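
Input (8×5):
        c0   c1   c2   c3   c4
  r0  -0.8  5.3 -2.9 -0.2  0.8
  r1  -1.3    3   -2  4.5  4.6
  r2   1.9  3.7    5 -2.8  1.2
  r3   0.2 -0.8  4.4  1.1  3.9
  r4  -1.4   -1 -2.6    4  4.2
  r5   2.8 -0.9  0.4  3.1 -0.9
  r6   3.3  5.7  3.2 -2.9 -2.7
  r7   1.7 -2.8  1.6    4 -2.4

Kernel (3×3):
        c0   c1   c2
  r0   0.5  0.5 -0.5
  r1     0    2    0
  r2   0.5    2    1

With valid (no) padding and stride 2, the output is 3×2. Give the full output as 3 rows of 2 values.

23.05 5.15
-6.6 13.6
14.55 -2.1

Output[0,0]: The receptive field on the input at this output position is [-0.8 5.3 -2.9 / -1.3 3 -2 / 1.9 3.7 5]. Elementwise product with the kernel and sum: -0.8·0.5 + 5.3·0.5 + -2.9·-0.5 + 3·2 + 1.9·0.5 + 3.7·2 + 5·1.
Output[0,1]: The receptive field on the input at this output position is [-2.9 -0.2 0.8 / -2 4.5 4.6 / 5 -2.8 1.2]. Elementwise product with the kernel and sum: -2.9·0.5 + -0.2·0.5 + 0.8·-0.5 + 4.5·2 + 5·0.5 + -2.8·2 + 1.2·1.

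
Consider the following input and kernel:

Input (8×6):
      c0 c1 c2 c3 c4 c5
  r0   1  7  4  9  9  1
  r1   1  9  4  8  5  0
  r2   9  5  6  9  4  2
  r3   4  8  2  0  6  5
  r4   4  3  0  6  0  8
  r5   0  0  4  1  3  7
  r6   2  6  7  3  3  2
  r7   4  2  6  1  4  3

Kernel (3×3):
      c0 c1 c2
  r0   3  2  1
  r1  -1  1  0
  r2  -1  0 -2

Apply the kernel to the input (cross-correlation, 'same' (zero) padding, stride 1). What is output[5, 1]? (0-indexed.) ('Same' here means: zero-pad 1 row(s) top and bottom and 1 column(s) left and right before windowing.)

2

The receptive field on the zero-padded input at this output position is [4 3 0 / 0 0 4 / 2 6 7]. Elementwise product with the kernel and sum: 4·3 + 3·2 + 0·1 + 0·-1 + 0·1 + 2·-1 + 7·-2.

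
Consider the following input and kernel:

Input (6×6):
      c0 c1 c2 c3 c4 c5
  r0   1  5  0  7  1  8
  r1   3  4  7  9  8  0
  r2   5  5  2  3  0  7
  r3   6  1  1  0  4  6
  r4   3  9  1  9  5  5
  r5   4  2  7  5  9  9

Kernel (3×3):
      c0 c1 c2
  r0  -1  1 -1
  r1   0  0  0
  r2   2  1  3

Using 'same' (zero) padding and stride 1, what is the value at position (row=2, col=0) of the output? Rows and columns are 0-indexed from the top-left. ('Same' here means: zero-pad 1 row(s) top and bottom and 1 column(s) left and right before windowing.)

The receptive field on the zero-padded input at this output position is [0 3 4 / 0 5 5 / 0 6 1]. Elementwise product with the kernel and sum: 0·-1 + 3·1 + 4·-1 + 0·2 + 6·1 + 1·3.

8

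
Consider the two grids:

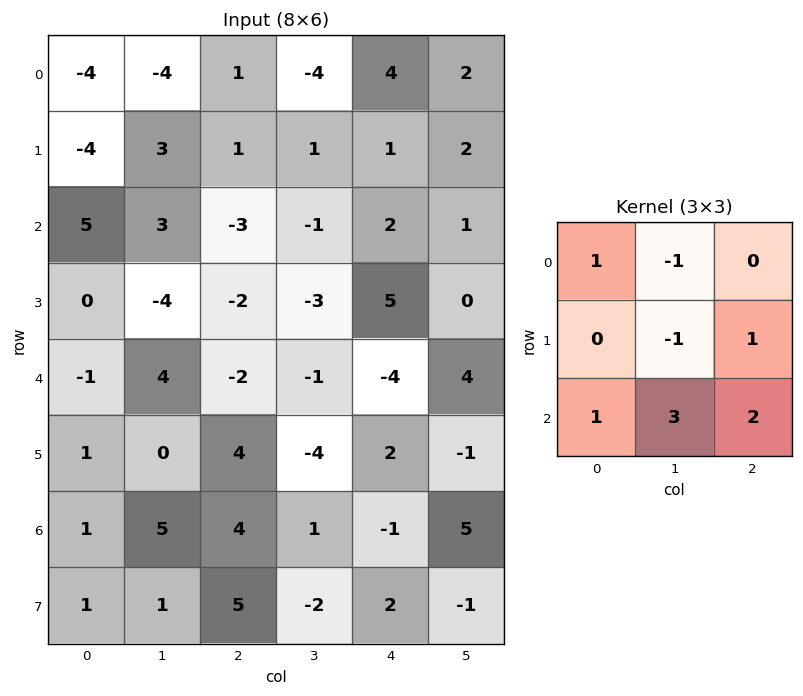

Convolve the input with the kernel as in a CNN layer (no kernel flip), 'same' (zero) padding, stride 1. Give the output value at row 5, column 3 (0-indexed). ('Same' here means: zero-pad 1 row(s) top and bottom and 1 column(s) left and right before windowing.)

The receptive field on the zero-padded input at this output position is [-2 -1 -4 / 4 -4 2 / 4 1 -1]. Elementwise product with the kernel and sum: -2·1 + -1·-1 + -4·-1 + 2·1 + 4·1 + 1·3 + -1·2.

10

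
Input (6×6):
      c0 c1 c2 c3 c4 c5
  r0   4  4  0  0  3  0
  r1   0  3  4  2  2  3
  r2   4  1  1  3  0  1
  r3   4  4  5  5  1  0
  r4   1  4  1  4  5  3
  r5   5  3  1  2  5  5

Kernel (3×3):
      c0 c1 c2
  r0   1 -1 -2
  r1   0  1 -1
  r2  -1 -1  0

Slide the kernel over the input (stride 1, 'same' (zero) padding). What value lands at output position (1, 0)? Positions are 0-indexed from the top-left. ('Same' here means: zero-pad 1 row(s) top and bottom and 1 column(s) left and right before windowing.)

-19

The receptive field on the zero-padded input at this output position is [0 4 4 / 0 0 3 / 0 4 1]. Elementwise product with the kernel and sum: 0·1 + 4·-1 + 4·-2 + 0·1 + 3·-1 + 0·-1 + 4·-1.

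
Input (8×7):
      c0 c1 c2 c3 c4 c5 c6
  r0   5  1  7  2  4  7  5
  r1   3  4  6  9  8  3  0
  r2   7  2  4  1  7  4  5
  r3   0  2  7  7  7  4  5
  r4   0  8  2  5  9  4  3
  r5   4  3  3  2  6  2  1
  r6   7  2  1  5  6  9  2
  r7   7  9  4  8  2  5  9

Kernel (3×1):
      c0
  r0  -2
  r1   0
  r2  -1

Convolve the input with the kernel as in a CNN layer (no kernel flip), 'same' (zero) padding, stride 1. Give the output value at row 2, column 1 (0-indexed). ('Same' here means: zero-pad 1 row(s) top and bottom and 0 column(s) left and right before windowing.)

The receptive field on the zero-padded input at this output position is [4 / 2 / 2]. Elementwise product with the kernel and sum: 4·-2 + 2·-1.

-10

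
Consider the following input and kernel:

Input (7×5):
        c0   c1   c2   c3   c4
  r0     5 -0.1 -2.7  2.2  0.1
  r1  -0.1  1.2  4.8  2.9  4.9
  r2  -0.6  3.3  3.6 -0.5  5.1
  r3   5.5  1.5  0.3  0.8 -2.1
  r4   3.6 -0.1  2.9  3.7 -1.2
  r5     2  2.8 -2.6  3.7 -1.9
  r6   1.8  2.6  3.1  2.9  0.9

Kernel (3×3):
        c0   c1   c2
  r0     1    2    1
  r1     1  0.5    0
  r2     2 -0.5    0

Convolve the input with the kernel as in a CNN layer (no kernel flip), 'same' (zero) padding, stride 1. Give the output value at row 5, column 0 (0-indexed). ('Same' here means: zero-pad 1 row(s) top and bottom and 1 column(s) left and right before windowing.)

7.2

The receptive field on the zero-padded input at this output position is [0 3.6 -0.1 / 0 2 2.8 / 0 1.8 2.6]. Elementwise product with the kernel and sum: 0·1 + 3.6·2 + -0.1·1 + 0·1 + 2·0.5 + 0·2 + 1.8·-0.5.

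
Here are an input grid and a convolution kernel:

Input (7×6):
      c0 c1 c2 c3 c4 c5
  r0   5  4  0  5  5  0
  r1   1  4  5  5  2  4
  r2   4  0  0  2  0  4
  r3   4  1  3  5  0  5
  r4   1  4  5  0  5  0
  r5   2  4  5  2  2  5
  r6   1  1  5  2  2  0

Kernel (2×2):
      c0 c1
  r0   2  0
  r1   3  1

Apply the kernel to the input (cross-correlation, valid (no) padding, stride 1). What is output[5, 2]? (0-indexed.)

27

The receptive field on the input at this output position is [5 2 / 5 2]. Elementwise product with the kernel and sum: 5·2 + 5·3 + 2·1.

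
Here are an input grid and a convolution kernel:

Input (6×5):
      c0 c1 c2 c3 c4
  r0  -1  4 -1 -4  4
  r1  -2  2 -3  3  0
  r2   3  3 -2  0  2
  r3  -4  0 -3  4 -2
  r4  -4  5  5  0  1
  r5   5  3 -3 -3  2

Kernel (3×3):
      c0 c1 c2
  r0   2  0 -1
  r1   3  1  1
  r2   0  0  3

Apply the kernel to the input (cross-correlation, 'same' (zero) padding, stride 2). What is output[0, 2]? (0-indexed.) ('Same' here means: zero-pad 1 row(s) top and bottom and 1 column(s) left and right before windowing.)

-8

The receptive field on the zero-padded input at this output position is [0 0 0 / -4 4 0 / 3 0 0]. Elementwise product with the kernel and sum: 0·2 + 0·-1 + -4·3 + 4·1 + 0·1 + 0·3.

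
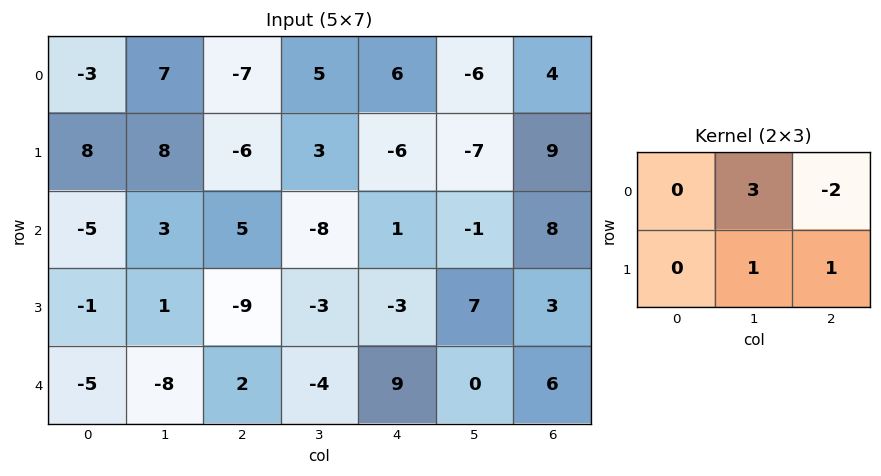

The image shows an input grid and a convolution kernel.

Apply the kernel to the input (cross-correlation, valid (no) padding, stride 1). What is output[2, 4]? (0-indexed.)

-9

The receptive field on the input at this output position is [1 -1 8 / -3 7 3]. Elementwise product with the kernel and sum: -1·3 + 8·-2 + 7·1 + 3·1.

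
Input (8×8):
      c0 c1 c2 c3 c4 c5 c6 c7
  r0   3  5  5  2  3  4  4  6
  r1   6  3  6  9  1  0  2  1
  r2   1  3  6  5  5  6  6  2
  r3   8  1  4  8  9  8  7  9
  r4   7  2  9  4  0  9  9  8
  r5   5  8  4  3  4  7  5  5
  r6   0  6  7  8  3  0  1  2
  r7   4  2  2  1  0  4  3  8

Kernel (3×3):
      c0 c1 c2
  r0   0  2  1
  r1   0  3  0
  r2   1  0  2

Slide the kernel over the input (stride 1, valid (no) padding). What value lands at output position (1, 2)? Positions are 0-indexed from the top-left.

The receptive field on the input at this output position is [6 9 1 / 6 5 5 / 4 8 9]. Elementwise product with the kernel and sum: 9·2 + 1·1 + 5·3 + 4·1 + 9·2.

56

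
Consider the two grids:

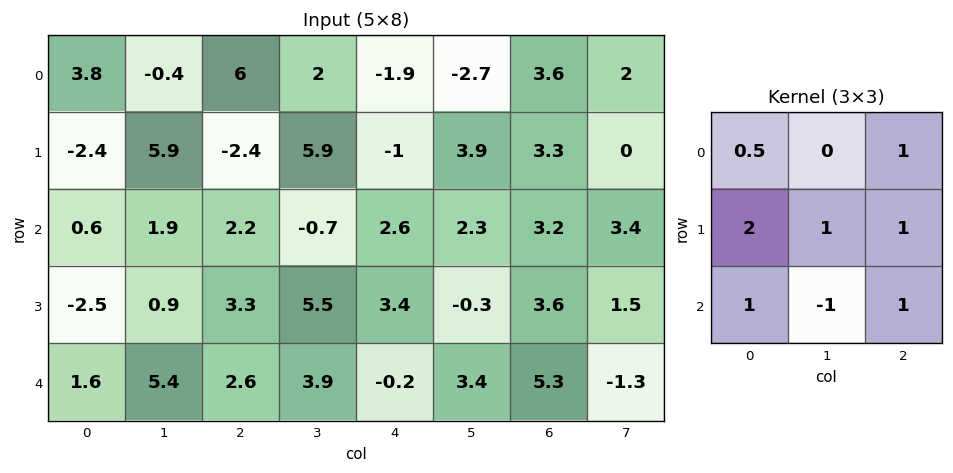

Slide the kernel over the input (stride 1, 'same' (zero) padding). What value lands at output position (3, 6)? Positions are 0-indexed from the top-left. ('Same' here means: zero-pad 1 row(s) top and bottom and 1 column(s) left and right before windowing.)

5.85

The receptive field on the zero-padded input at this output position is [2.3 3.2 3.4 / -0.3 3.6 1.5 / 3.4 5.3 -1.3]. Elementwise product with the kernel and sum: 2.3·0.5 + 3.4·1 + -0.3·2 + 3.6·1 + 1.5·1 + 3.4·1 + 5.3·-1 + -1.3·1.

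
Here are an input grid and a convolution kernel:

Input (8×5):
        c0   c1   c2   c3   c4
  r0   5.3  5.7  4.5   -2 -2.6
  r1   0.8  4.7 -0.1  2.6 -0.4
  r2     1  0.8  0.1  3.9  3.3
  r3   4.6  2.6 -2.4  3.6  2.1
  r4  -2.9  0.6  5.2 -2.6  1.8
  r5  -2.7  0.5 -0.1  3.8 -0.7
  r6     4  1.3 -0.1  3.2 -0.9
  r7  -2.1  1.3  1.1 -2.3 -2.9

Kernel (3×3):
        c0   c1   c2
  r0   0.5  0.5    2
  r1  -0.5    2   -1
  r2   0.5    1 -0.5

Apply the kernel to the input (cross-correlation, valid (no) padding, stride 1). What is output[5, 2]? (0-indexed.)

The receptive field on the input at this output position is [-0.1 3.8 -0.7 / -0.1 3.2 -0.9 / 1.1 -2.3 -2.9]. Elementwise product with the kernel and sum: -0.1·0.5 + 3.8·0.5 + -0.7·2 + -0.1·-0.5 + 3.2·2 + -0.9·-1 + 1.1·0.5 + -2.3·1 + -2.9·-0.5.

7.5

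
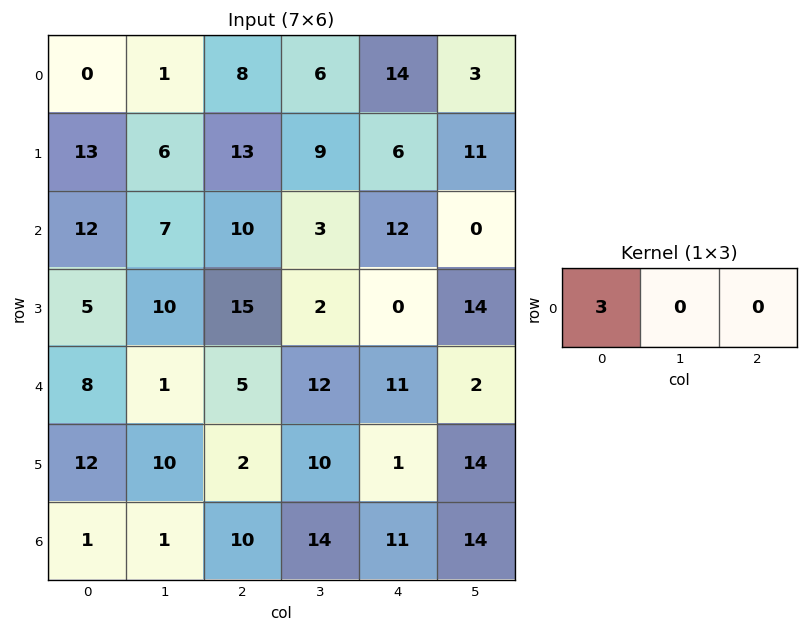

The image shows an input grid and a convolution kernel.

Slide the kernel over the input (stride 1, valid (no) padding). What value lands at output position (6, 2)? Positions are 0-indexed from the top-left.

30

The receptive field on the input at this output position is [10 14 11]. Elementwise product with the kernel and sum: 10·3.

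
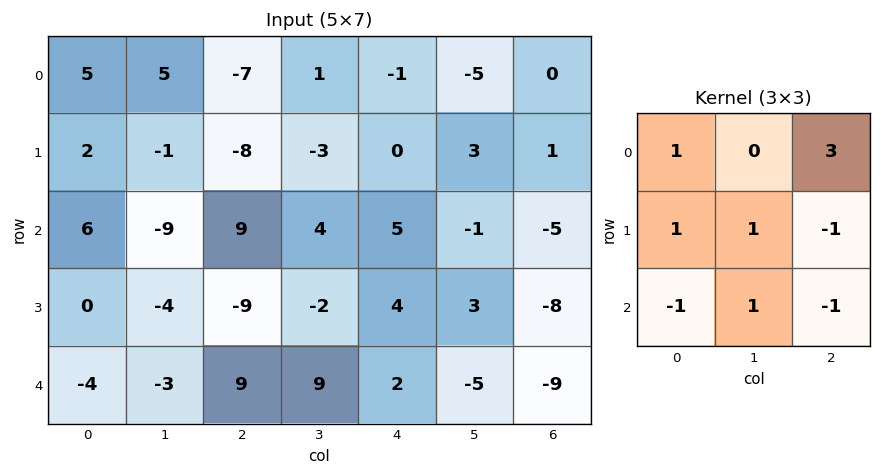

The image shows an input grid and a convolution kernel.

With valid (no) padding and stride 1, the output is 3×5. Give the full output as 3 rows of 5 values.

-31 16 -31 -18 0
-29 -17 3 19 19
30 -5 7 -2 7

Output[0,0]: The receptive field on the input at this output position is [5 5 -7 / 2 -1 -8 / 6 -9 9]. Elementwise product with the kernel and sum: 5·1 + -7·3 + 2·1 + -1·1 + -8·-1 + 6·-1 + -9·1 + 9·-1.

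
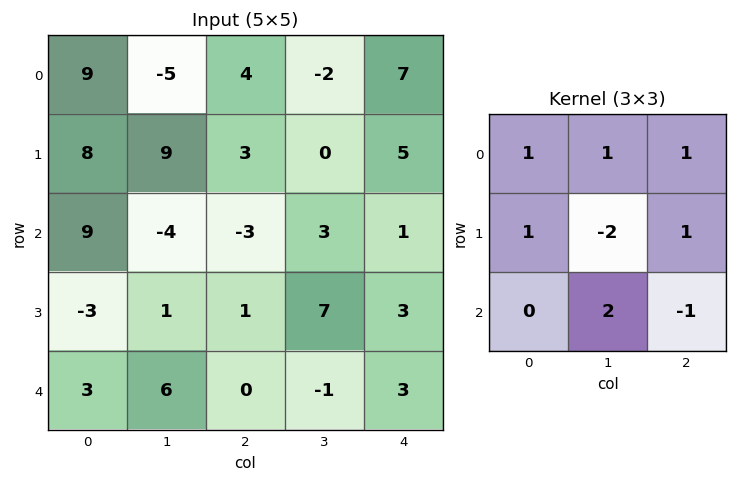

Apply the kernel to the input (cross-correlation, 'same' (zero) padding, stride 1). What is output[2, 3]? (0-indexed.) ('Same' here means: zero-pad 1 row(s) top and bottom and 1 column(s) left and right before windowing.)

The receptive field on the zero-padded input at this output position is [3 0 5 / -3 3 1 / 1 7 3]. Elementwise product with the kernel and sum: 3·1 + 0·1 + 5·1 + -3·1 + 3·-2 + 1·1 + 7·2 + 3·-1.

11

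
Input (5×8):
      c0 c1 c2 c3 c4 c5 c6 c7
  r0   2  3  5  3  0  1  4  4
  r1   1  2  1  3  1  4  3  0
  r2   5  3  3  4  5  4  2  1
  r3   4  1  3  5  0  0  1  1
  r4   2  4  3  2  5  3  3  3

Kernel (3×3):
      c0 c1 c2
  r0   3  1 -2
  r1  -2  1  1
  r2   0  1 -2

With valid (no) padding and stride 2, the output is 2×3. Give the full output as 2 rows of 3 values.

Output[0,0]: The receptive field on the input at this output position is [2 3 5 / 1 2 1 / 5 3 3]. Elementwise product with the kernel and sum: 2·3 + 3·1 + 5·-2 + 1·-2 + 2·1 + 1·1 + 3·1 + 3·-2.
Output[0,1]: The receptive field on the input at this output position is [5 3 0 / 1 3 1 / 3 4 5]. Elementwise product with the kernel and sum: 5·3 + 3·1 + 0·-2 + 1·-2 + 3·1 + 1·1 + 4·1 + 5·-2.

-3 14 -2
6 -6 13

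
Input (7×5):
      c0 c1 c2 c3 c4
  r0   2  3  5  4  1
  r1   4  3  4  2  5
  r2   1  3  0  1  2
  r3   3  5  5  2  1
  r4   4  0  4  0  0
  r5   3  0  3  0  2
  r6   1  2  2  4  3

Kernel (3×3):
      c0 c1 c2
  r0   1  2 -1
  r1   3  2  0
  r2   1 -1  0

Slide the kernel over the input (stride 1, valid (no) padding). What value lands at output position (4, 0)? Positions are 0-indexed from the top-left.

The receptive field on the input at this output position is [4 0 4 / 3 0 3 / 1 2 2]. Elementwise product with the kernel and sum: 4·1 + 0·2 + 4·-1 + 3·3 + 0·2 + 1·1 + 2·-1.

8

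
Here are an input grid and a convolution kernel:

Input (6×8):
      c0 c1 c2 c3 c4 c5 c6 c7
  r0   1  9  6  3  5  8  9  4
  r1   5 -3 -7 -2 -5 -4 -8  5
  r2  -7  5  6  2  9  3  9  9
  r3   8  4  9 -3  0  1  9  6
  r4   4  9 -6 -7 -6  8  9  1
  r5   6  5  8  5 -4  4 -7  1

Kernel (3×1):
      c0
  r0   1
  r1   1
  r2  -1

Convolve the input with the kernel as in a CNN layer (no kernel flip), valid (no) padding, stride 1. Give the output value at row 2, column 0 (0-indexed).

The receptive field on the input at this output position is [-7 / 8 / 4]. Elementwise product with the kernel and sum: -7·1 + 8·1 + 4·-1.

-3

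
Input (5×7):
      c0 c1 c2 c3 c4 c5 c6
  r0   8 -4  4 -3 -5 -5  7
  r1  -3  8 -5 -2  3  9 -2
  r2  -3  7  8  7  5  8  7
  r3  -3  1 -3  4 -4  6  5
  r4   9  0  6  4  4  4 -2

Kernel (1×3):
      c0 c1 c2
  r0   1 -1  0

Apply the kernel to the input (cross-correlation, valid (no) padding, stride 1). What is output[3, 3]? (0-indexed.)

The receptive field on the input at this output position is [4 -4 6]. Elementwise product with the kernel and sum: 4·1 + -4·-1.

8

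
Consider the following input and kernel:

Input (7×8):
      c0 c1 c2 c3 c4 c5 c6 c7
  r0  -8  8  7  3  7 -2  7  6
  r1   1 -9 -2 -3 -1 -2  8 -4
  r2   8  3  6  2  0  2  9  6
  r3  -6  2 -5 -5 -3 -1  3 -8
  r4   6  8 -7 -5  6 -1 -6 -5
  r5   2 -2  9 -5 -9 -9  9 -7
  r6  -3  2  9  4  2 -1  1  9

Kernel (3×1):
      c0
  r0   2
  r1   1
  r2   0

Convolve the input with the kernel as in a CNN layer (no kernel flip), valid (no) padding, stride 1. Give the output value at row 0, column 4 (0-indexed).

13

The receptive field on the input at this output position is [7 / -1 / 0]. Elementwise product with the kernel and sum: 7·2 + -1·1.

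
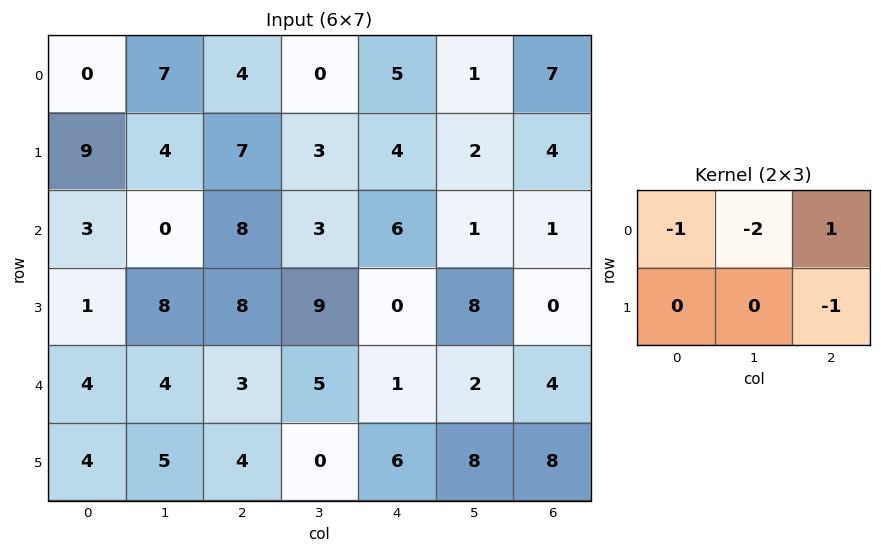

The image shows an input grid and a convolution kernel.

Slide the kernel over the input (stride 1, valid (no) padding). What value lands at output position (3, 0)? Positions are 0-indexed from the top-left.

The receptive field on the input at this output position is [1 8 8 / 4 4 3]. Elementwise product with the kernel and sum: 1·-1 + 8·-2 + 8·1 + 3·-1.

-12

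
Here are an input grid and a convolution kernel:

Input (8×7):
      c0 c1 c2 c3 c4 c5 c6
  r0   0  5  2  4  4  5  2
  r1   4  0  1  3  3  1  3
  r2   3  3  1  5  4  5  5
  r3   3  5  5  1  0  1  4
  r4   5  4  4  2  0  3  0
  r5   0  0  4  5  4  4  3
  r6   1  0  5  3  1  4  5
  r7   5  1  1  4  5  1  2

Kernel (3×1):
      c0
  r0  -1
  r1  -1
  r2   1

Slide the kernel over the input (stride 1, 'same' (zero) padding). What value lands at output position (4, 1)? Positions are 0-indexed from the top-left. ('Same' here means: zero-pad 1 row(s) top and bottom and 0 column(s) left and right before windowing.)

The receptive field on the zero-padded input at this output position is [5 / 4 / 0]. Elementwise product with the kernel and sum: 5·-1 + 4·-1 + 0·1.

-9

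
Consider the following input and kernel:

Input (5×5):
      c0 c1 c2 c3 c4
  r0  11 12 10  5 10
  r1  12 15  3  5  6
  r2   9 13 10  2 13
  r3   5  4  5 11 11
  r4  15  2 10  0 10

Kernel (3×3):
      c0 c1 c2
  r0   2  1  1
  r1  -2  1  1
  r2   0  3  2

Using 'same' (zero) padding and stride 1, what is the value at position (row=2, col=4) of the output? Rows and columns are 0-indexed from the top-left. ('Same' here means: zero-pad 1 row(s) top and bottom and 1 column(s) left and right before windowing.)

The receptive field on the zero-padded input at this output position is [5 6 0 / 2 13 0 / 11 11 0]. Elementwise product with the kernel and sum: 5·2 + 6·1 + 0·1 + 2·-2 + 13·1 + 0·1 + 11·3 + 0·2.

58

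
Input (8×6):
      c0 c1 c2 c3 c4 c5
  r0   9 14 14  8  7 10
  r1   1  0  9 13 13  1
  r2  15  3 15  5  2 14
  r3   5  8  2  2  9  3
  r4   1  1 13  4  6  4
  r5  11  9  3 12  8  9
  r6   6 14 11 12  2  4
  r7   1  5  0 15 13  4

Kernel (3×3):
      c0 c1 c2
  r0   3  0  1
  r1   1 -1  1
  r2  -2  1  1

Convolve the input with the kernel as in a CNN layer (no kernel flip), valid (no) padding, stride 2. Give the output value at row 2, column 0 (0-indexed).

34

The receptive field on the input at this output position is [1 1 13 / 11 9 3 / 6 14 11]. Elementwise product with the kernel and sum: 1·3 + 13·1 + 11·1 + 9·-1 + 3·1 + 6·-2 + 14·1 + 11·1.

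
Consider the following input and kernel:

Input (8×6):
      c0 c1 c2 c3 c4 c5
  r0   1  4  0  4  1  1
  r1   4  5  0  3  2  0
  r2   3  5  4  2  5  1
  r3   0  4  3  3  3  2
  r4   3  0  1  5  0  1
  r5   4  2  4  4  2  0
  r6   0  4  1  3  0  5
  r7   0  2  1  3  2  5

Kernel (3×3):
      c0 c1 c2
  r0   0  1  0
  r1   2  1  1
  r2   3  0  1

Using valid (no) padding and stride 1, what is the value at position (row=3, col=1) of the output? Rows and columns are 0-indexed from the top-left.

19

The receptive field on the input at this output position is [4 3 3 / 0 1 5 / 2 4 4]. Elementwise product with the kernel and sum: 3·1 + 0·2 + 1·1 + 5·1 + 2·3 + 4·1.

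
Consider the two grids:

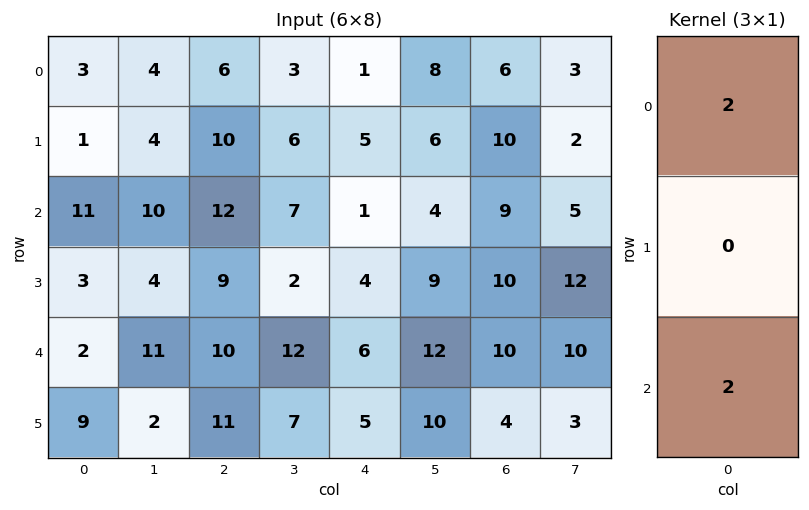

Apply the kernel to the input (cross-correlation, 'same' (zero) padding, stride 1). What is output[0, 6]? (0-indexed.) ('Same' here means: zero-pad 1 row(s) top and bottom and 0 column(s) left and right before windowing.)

The receptive field on the zero-padded input at this output position is [0 / 6 / 10]. Elementwise product with the kernel and sum: 0·2 + 10·2.

20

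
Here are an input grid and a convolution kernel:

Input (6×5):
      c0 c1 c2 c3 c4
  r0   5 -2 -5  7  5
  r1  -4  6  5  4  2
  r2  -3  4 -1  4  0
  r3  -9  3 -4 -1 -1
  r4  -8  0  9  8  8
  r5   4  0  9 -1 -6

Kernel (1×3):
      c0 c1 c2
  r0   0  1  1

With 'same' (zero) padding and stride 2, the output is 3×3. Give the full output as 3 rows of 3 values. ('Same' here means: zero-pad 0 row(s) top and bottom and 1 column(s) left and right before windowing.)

Output[0,0]: The receptive field on the zero-padded input at this output position is [0 5 -2]. Elementwise product with the kernel and sum: 5·1 + -2·1.
Output[0,1]: The receptive field on the zero-padded input at this output position is [-2 -5 7]. Elementwise product with the kernel and sum: -5·1 + 7·1.

3 2 5
1 3 0
-8 17 8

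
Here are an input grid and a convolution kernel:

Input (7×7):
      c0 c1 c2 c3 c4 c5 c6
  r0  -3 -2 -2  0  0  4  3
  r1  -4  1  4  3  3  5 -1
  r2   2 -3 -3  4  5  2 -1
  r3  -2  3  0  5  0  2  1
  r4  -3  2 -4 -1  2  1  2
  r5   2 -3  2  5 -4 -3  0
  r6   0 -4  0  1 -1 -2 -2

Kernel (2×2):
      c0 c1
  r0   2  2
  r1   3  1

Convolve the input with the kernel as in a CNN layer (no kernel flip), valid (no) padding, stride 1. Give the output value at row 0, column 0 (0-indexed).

-21

The receptive field on the input at this output position is [-3 -2 / -4 1]. Elementwise product with the kernel and sum: -3·2 + -2·2 + -4·3 + 1·1.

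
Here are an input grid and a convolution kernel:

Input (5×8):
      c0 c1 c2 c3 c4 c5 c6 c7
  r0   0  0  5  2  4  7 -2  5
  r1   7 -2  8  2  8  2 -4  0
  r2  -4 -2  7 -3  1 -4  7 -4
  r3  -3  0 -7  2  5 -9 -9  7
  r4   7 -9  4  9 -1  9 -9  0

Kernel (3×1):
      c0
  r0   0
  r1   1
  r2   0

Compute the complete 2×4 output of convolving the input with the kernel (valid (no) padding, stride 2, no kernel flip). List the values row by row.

Output[0,0]: The receptive field on the input at this output position is [0 / 7 / -4]. Elementwise product with the kernel and sum: 7·1.
Output[0,1]: The receptive field on the input at this output position is [5 / 8 / 7]. Elementwise product with the kernel and sum: 8·1.

7 8 8 -4
-3 -7 5 -9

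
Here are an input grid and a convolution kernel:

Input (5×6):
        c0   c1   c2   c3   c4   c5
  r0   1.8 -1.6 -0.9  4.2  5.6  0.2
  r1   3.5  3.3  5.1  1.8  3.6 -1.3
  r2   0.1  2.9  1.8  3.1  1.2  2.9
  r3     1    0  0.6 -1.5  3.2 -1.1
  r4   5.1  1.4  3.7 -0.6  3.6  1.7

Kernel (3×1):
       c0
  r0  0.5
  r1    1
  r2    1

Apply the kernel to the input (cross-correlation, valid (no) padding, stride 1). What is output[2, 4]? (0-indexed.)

7.4

The receptive field on the input at this output position is [1.2 / 3.2 / 3.6]. Elementwise product with the kernel and sum: 1.2·0.5 + 3.2·1 + 3.6·1.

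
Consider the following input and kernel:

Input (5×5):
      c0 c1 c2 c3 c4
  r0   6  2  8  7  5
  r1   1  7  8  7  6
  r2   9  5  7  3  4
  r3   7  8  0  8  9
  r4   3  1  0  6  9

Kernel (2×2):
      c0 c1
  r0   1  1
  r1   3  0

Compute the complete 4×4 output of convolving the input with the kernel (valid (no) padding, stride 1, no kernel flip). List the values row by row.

11 31 39 33
35 30 36 22
35 36 10 31
24 11 8 35

Output[0,0]: The receptive field on the input at this output position is [6 2 / 1 7]. Elementwise product with the kernel and sum: 6·1 + 2·1 + 1·3.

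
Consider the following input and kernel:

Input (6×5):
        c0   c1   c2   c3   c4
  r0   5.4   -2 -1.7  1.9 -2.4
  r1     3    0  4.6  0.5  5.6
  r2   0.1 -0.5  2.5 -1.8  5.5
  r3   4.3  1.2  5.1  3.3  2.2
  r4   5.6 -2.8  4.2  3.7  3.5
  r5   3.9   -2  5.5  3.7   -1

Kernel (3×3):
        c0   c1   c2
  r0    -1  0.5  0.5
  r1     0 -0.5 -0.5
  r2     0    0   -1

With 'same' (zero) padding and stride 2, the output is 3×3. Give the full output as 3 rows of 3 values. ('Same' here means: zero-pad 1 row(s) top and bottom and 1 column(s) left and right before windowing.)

Output[0,0]: The receptive field on the zero-padded input at this output position is [0 0 0 / 0 5.4 -2 / 0 3 0]. Elementwise product with the kernel and sum: 0·-1 + 0·0.5 + 0·0.5 + 5.4·-0.5 + -2·-0.5 + 0·-1.
Output[0,1]: The receptive field on the zero-padded input at this output position is [0 0 0 / -2 -1.7 1.9 / 0 4.6 0.5]. Elementwise product with the kernel and sum: 0·-1 + 0·0.5 + 0·0.5 + -1.7·-0.5 + 1.9·-0.5 + 0.5·-1.

-1.7 -0.6 1.2
0.5 -1.1 -0.45
3.35 -4.65 -3.95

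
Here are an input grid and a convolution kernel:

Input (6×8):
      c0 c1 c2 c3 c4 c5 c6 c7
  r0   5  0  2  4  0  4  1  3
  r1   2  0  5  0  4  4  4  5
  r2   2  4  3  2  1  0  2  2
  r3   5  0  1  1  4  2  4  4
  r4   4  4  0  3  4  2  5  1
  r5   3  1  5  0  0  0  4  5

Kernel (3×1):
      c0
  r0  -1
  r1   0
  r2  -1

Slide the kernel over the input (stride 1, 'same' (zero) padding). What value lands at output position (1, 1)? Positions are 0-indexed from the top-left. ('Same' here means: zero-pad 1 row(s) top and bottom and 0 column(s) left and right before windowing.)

The receptive field on the zero-padded input at this output position is [0 / 0 / 4]. Elementwise product with the kernel and sum: 0·-1 + 4·-1.

-4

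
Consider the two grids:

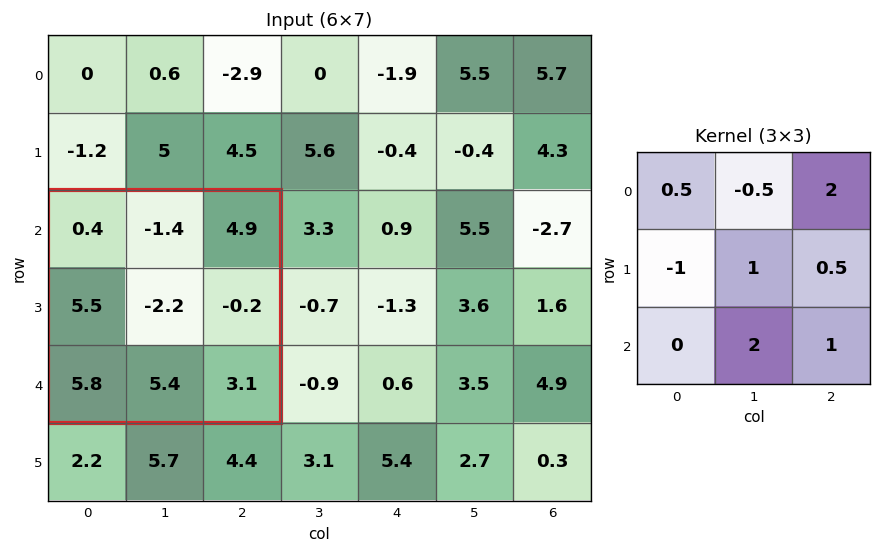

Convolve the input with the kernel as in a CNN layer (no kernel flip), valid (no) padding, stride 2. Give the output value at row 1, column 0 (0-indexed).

The receptive field on the input at this output position is [0.4 -1.4 4.9 / 5.5 -2.2 -0.2 / 5.8 5.4 3.1]. Elementwise product with the kernel and sum: 0.4·0.5 + -1.4·-0.5 + 4.9·2 + 5.5·-1 + -2.2·1 + -0.2·0.5 + 5.4·2 + 3.1·1.

16.8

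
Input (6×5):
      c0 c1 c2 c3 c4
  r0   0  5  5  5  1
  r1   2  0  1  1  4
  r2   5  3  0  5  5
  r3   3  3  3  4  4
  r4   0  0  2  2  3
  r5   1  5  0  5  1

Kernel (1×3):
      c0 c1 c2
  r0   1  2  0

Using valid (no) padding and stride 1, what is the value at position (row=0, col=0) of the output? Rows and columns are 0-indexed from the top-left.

The receptive field on the input at this output position is [0 5 5]. Elementwise product with the kernel and sum: 0·1 + 5·2.

10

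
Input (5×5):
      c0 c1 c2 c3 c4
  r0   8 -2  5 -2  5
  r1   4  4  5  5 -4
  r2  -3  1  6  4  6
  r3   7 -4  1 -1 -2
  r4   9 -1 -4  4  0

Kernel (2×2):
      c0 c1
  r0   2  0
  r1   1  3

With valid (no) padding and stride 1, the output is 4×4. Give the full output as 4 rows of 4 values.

32 15 30 -11
8 27 28 32
-11 1 10 1
20 -21 10 2

Output[0,0]: The receptive field on the input at this output position is [8 -2 / 4 4]. Elementwise product with the kernel and sum: 8·2 + 4·1 + 4·3.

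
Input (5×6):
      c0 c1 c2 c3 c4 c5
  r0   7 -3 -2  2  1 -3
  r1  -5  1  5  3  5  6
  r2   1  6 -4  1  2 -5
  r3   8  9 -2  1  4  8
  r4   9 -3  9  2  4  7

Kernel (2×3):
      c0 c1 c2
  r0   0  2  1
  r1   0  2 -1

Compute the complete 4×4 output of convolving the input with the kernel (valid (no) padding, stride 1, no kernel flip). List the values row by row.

Output[0,0]: The receptive field on the input at this output position is [7 -3 -2 / -5 1 5]. Elementwise product with the kernel and sum: -3·2 + -2·1 + 1·2 + 5·-1.

-11 5 6 3
23 4 11 25
28 -12 2 -1
1 13 6 17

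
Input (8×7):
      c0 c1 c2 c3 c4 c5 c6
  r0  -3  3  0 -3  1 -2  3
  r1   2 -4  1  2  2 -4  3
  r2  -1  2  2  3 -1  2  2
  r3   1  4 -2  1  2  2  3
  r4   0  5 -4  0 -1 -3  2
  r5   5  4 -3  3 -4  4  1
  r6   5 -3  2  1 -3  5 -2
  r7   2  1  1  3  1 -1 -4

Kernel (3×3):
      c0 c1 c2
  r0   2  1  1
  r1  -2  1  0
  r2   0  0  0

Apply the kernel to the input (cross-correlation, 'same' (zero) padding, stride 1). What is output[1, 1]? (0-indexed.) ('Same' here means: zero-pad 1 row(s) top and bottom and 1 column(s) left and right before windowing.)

-11

The receptive field on the zero-padded input at this output position is [-3 3 0 / 2 -4 1 / -1 2 2]. Elementwise product with the kernel and sum: -3·2 + 3·1 + 0·1 + 2·-2 + -4·1.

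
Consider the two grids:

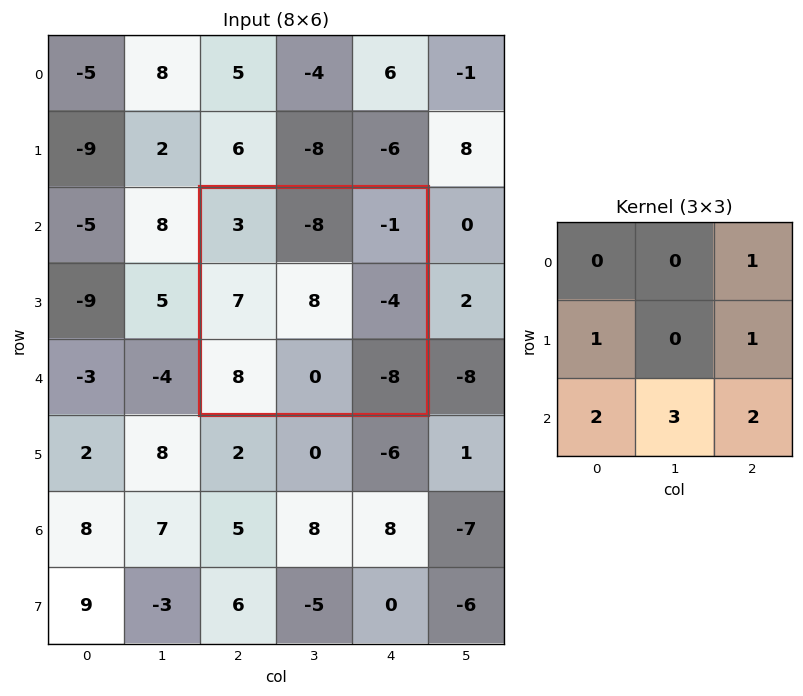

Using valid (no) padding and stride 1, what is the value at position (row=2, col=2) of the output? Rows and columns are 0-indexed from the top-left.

The receptive field on the input at this output position is [3 -8 -1 / 7 8 -4 / 8 0 -8]. Elementwise product with the kernel and sum: -1·1 + 7·1 + -4·1 + 8·2 + 0·3 + -8·2.

2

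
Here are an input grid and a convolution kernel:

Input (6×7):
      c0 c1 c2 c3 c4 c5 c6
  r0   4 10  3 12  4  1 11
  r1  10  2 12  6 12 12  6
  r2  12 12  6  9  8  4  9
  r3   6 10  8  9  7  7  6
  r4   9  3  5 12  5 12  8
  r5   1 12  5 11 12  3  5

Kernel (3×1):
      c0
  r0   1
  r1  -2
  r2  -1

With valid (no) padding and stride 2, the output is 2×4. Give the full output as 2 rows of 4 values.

Output[0,0]: The receptive field on the input at this output position is [4 / 10 / 12]. Elementwise product with the kernel and sum: 4·1 + 10·-2 + 12·-1.

-28 -27 -28 -10
-9 -15 -11 -11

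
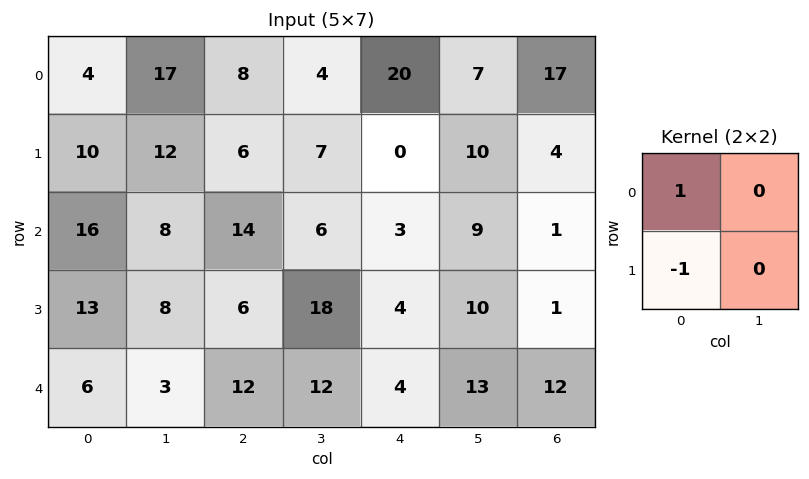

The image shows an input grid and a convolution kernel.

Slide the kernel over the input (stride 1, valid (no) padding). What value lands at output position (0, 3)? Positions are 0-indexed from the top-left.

The receptive field on the input at this output position is [4 20 / 7 0]. Elementwise product with the kernel and sum: 4·1 + 7·-1.

-3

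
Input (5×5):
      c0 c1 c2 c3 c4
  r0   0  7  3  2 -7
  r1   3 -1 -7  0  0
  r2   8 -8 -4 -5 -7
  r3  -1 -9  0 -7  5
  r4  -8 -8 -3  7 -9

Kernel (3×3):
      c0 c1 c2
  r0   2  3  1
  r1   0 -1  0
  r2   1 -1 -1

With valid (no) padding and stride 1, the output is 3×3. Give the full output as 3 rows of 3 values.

Output[0,0]: The receptive field on the input at this output position is [0 7 3 / 3 -1 -7 / 8 -8 -4]. Elementwise product with the kernel and sum: 0·2 + 7·3 + 3·1 + -1·-1 + 8·1 + -8·-1 + -4·-1.
Output[0,1]: The receptive field on the input at this output position is [7 3 2 / -1 -7 0 / -8 -4 -5]. Elementwise product with the kernel and sum: 7·2 + 3·3 + 2·1 + -7·-1 + -8·1 + -4·-1 + -5·-1.

45 33 13
12 -21 -7
0 -45 -24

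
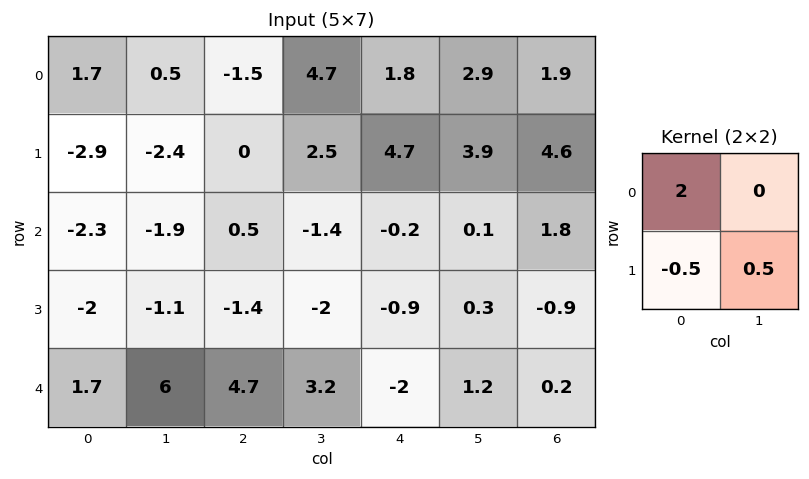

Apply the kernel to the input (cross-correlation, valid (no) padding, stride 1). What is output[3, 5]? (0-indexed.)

The receptive field on the input at this output position is [0.3 -0.9 / 1.2 0.2]. Elementwise product with the kernel and sum: 0.3·2 + 1.2·-0.5 + 0.2·0.5.

0.1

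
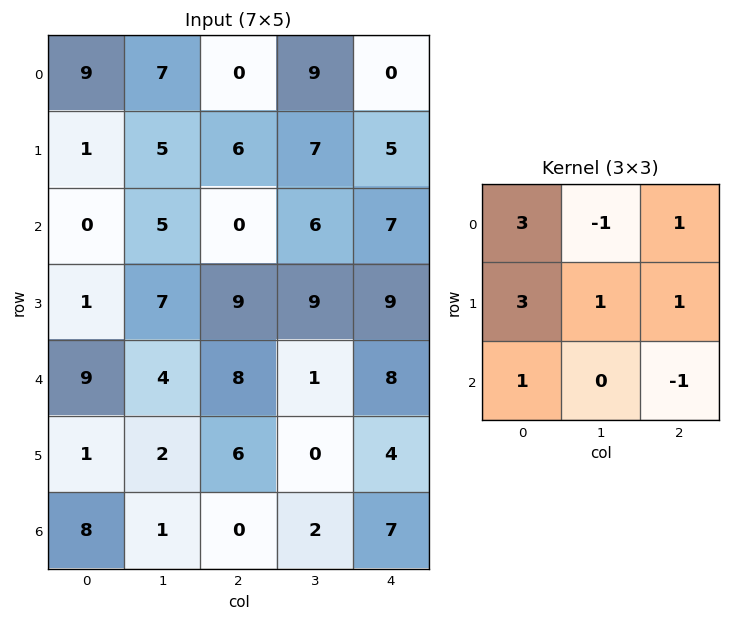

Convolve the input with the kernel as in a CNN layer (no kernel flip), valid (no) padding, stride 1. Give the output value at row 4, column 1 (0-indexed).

16

The receptive field on the input at this output position is [4 8 1 / 2 6 0 / 1 0 2]. Elementwise product with the kernel and sum: 4·3 + 8·-1 + 1·1 + 2·3 + 6·1 + 0·1 + 1·1 + 2·-1.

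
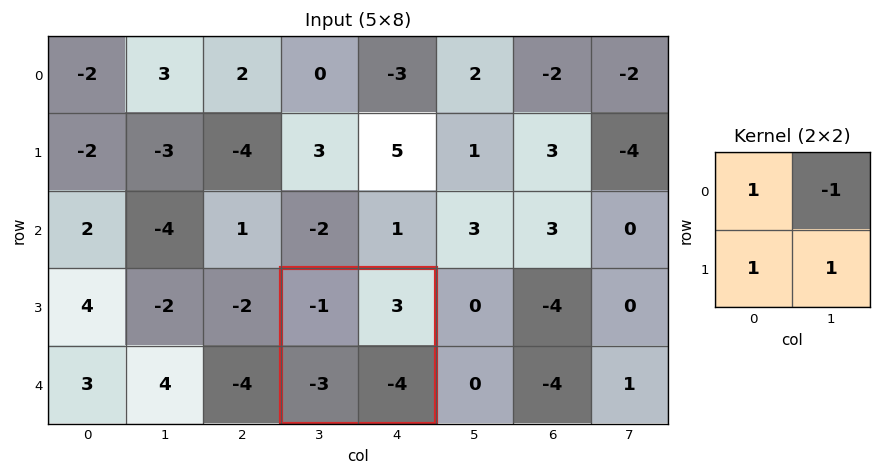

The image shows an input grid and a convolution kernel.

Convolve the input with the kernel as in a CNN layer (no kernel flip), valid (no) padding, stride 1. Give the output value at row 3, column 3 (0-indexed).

The receptive field on the input at this output position is [-1 3 / -3 -4]. Elementwise product with the kernel and sum: -1·1 + 3·-1 + -3·1 + -4·1.

-11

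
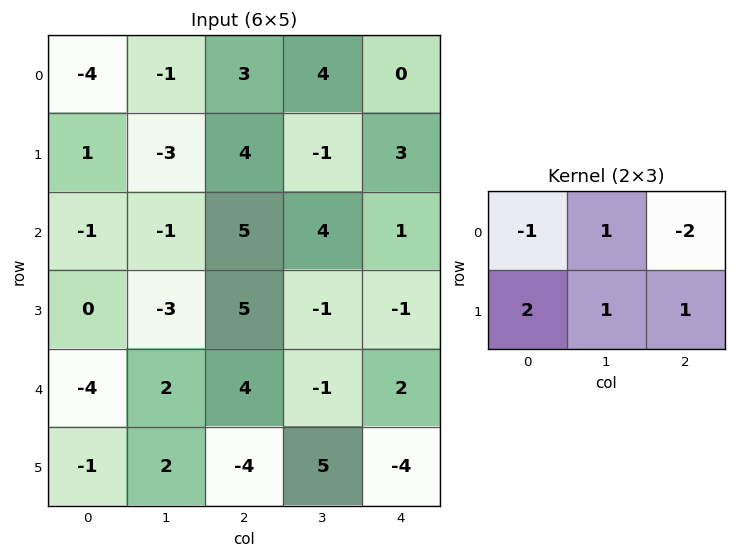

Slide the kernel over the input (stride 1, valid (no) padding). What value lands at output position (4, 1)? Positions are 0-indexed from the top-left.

The receptive field on the input at this output position is [2 4 -1 / 2 -4 5]. Elementwise product with the kernel and sum: 2·-1 + 4·1 + -1·-2 + 2·2 + -4·1 + 5·1.

9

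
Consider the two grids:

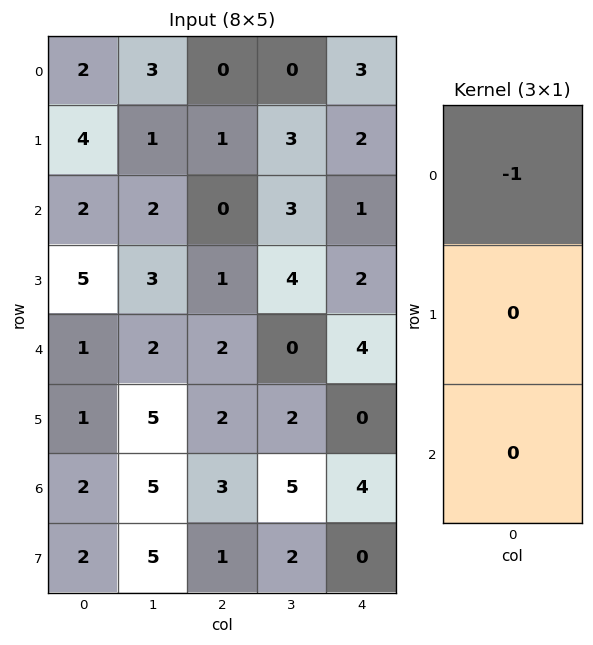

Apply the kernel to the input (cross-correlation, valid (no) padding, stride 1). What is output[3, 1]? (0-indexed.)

-3

The receptive field on the input at this output position is [3 / 2 / 5]. Elementwise product with the kernel and sum: 3·-1.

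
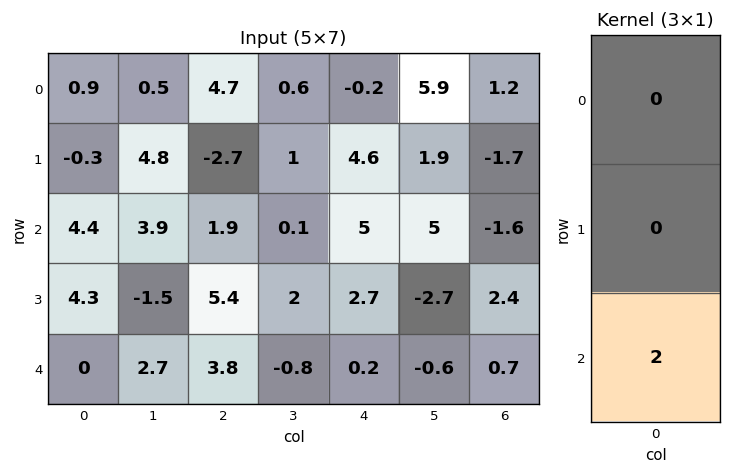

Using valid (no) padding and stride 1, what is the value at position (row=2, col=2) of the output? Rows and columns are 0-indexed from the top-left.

7.6

The receptive field on the input at this output position is [1.9 / 5.4 / 3.8]. Elementwise product with the kernel and sum: 3.8·2.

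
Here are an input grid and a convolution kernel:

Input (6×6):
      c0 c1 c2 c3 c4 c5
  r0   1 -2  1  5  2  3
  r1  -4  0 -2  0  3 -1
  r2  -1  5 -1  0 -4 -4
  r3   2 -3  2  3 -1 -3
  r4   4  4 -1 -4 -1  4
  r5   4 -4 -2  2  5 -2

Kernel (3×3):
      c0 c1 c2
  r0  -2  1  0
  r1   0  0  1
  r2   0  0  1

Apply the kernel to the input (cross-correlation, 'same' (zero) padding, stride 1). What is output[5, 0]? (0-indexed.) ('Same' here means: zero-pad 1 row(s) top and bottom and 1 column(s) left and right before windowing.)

The receptive field on the zero-padded input at this output position is [0 4 4 / 0 4 -4 / 0 0 0]. Elementwise product with the kernel and sum: 0·-2 + 4·1 + -4·1 + 0·1.

0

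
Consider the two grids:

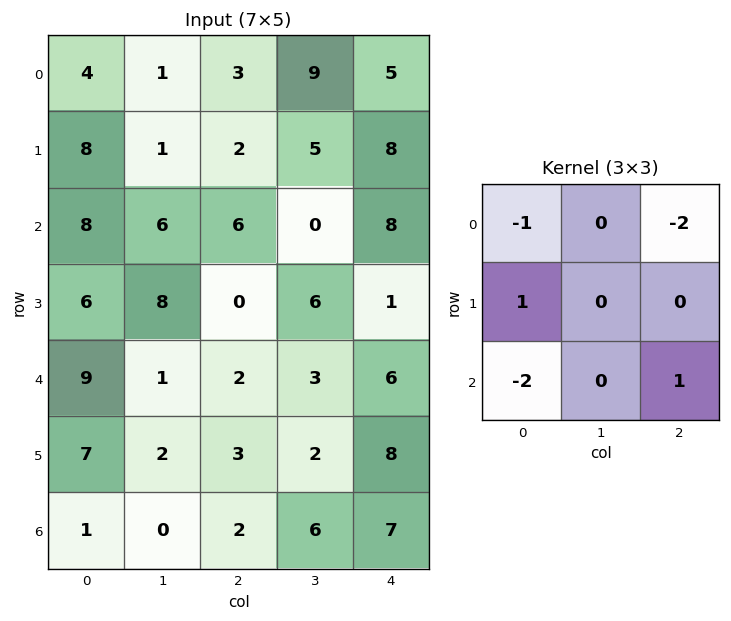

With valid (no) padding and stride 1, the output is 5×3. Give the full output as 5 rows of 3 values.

-12 -30 -15
-16 -15 -11
-30 3 -20
-8 -21 2
-6 1 -8

Output[0,0]: The receptive field on the input at this output position is [4 1 3 / 8 1 2 / 8 6 6]. Elementwise product with the kernel and sum: 4·-1 + 3·-2 + 8·1 + 8·-2 + 6·1.
Output[0,1]: The receptive field on the input at this output position is [1 3 9 / 1 2 5 / 6 6 0]. Elementwise product with the kernel and sum: 1·-1 + 9·-2 + 1·1 + 6·-2 + 0·1.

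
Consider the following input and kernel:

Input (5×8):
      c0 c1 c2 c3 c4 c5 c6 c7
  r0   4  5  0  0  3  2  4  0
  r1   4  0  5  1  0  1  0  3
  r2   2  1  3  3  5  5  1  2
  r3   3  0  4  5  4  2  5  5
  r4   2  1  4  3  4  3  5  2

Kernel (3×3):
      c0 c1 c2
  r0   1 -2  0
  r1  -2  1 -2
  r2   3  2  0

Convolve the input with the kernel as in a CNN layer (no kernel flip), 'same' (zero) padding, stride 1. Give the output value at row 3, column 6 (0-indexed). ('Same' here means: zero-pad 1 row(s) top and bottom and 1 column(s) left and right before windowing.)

The receptive field on the zero-padded input at this output position is [5 1 2 / 2 5 5 / 3 5 2]. Elementwise product with the kernel and sum: 5·1 + 1·-2 + 2·-2 + 5·1 + 5·-2 + 3·3 + 5·2.

13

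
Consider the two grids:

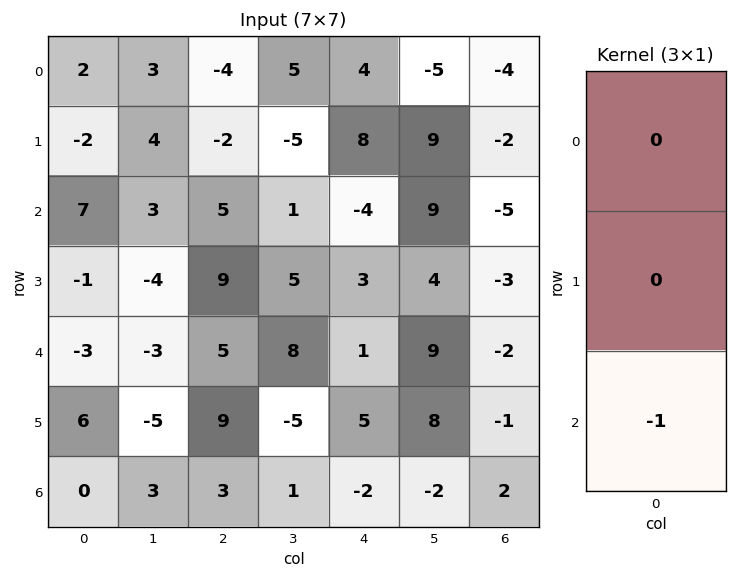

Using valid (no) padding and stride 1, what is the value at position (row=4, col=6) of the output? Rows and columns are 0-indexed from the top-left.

The receptive field on the input at this output position is [-2 / -1 / 2]. Elementwise product with the kernel and sum: 2·-1.

-2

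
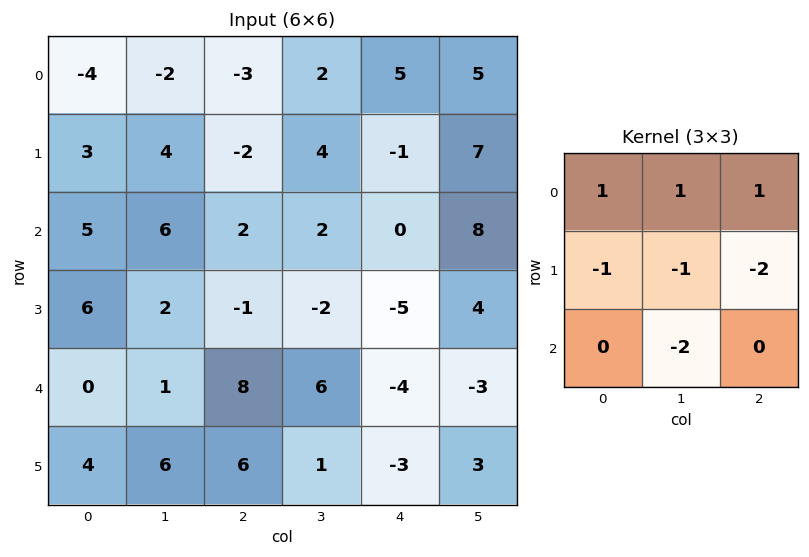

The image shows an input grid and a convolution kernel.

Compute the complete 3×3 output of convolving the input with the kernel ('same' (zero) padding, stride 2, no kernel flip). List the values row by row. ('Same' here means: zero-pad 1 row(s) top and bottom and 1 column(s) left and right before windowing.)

Output[0,0]: The receptive field on the zero-padded input at this output position is [0 0 0 / 0 -4 -2 / 0 3 4]. Elementwise product with the kernel and sum: 0·1 + 0·1 + 0·1 + 0·-1 + -4·-1 + -2·-2 + 3·-2.

2 5 -15
-22 -4 2
-2 -34 7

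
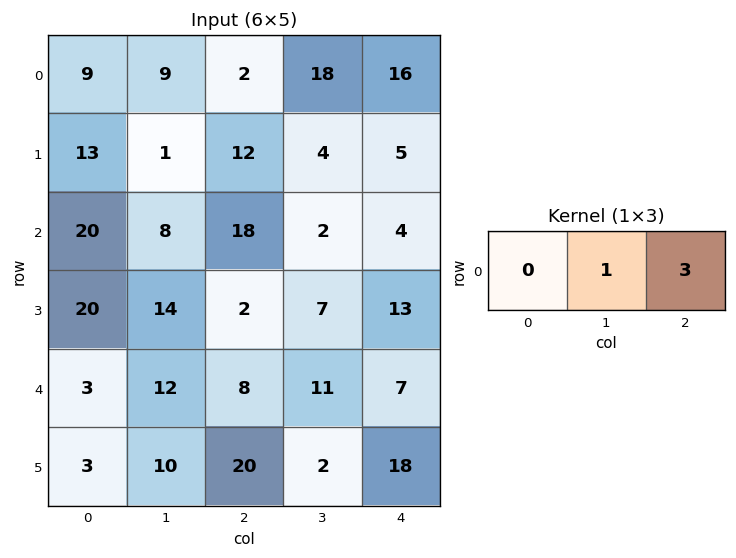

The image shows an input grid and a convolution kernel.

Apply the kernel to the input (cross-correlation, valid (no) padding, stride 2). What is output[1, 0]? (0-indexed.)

62

The receptive field on the input at this output position is [20 8 18]. Elementwise product with the kernel and sum: 8·1 + 18·3.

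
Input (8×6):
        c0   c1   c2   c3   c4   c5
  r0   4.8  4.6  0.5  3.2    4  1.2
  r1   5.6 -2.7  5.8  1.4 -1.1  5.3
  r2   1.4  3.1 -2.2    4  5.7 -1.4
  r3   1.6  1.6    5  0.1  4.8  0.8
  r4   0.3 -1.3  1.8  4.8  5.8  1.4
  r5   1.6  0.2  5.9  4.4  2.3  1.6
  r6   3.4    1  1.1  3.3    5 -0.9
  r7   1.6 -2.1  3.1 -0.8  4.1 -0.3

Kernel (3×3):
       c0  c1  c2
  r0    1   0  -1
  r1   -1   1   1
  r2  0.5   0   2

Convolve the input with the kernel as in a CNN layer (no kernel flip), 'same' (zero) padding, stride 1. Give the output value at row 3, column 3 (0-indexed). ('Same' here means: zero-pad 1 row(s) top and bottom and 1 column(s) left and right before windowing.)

4.5

The receptive field on the zero-padded input at this output position is [-2.2 4 5.7 / 5 0.1 4.8 / 1.8 4.8 5.8]. Elementwise product with the kernel and sum: -2.2·1 + 5.7·-1 + 5·-1 + 0.1·1 + 4.8·1 + 1.8·0.5 + 5.8·2.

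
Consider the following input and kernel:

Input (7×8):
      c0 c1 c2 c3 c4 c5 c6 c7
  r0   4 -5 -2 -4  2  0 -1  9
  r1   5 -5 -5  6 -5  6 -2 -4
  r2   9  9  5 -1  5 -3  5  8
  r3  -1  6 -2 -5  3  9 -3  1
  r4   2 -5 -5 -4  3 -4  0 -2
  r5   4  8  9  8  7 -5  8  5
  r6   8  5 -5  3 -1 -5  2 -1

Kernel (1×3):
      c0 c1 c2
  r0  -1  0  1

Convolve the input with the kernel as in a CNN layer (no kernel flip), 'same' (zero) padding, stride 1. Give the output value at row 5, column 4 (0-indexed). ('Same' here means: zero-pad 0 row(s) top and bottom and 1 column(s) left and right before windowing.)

-13

The receptive field on the zero-padded input at this output position is [8 7 -5]. Elementwise product with the kernel and sum: 8·-1 + -5·1.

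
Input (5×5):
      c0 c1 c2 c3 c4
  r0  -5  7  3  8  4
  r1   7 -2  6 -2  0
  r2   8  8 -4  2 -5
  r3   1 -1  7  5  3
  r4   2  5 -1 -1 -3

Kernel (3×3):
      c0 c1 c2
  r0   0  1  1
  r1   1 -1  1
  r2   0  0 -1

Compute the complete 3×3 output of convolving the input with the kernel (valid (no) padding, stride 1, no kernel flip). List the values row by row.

29 -1 25
-7 13 -16
14 -4 5

Output[0,0]: The receptive field on the input at this output position is [-5 7 3 / 7 -2 6 / 8 8 -4]. Elementwise product with the kernel and sum: 7·1 + 3·1 + 7·1 + -2·-1 + 6·1 + -4·-1.
Output[0,1]: The receptive field on the input at this output position is [7 3 8 / -2 6 -2 / 8 -4 2]. Elementwise product with the kernel and sum: 3·1 + 8·1 + -2·1 + 6·-1 + -2·1 + 2·-1.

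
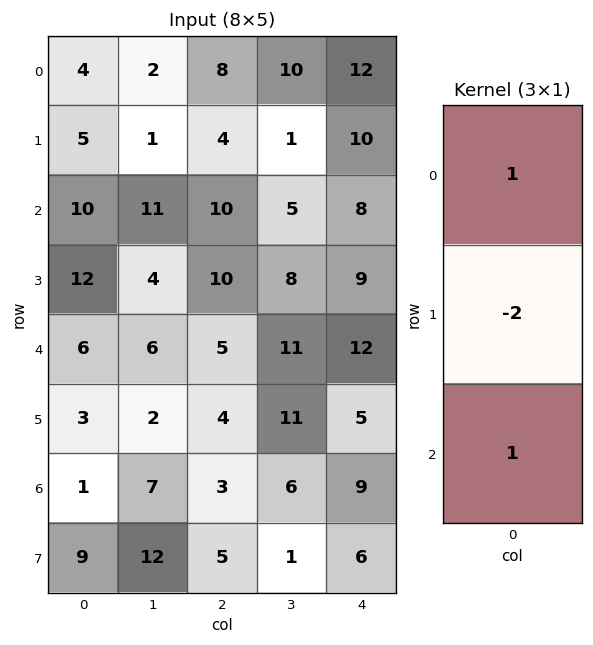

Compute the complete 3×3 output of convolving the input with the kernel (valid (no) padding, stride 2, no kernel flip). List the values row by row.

Output[0,0]: The receptive field on the input at this output position is [4 / 5 / 10]. Elementwise product with the kernel and sum: 4·1 + 5·-2 + 10·1.

4 10 0
-8 -5 2
1 0 11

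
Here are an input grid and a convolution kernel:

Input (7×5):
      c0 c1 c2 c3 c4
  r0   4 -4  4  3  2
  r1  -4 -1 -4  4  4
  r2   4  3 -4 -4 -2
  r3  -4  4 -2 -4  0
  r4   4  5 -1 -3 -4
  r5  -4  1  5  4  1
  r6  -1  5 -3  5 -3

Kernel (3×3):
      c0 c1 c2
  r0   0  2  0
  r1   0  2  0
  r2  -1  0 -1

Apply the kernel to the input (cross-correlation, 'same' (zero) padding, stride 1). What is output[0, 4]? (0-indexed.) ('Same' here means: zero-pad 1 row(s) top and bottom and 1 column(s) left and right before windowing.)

The receptive field on the zero-padded input at this output position is [0 0 0 / 3 2 0 / 4 4 0]. Elementwise product with the kernel and sum: 0·2 + 2·2 + 4·-1 + 0·-1.

0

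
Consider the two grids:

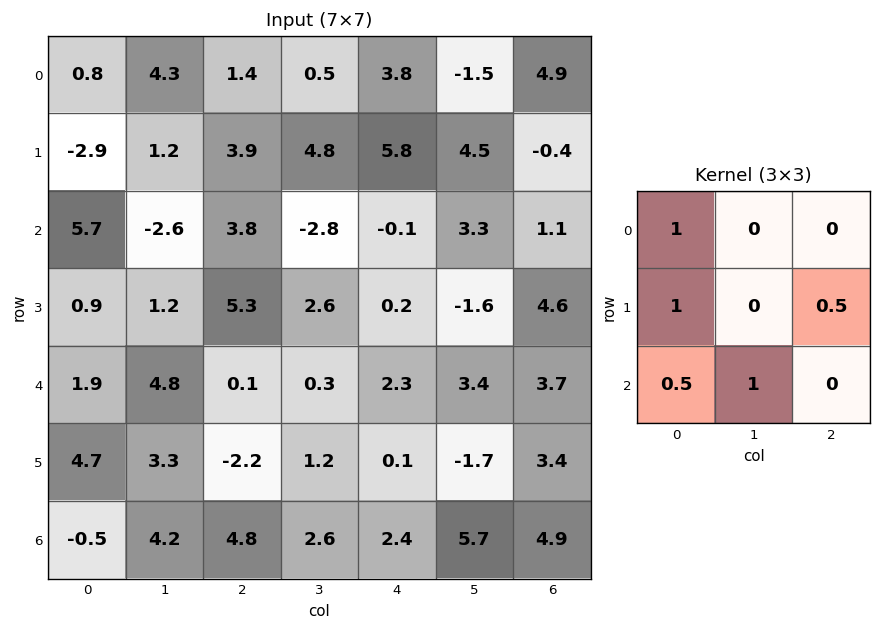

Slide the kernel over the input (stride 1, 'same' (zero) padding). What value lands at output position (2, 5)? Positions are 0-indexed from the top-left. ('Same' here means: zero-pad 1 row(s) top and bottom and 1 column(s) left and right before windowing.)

The receptive field on the zero-padded input at this output position is [5.8 4.5 -0.4 / -0.1 3.3 1.1 / 0.2 -1.6 4.6]. Elementwise product with the kernel and sum: 5.8·1 + -0.1·1 + 1.1·0.5 + 0.2·0.5 + -1.6·1.

4.75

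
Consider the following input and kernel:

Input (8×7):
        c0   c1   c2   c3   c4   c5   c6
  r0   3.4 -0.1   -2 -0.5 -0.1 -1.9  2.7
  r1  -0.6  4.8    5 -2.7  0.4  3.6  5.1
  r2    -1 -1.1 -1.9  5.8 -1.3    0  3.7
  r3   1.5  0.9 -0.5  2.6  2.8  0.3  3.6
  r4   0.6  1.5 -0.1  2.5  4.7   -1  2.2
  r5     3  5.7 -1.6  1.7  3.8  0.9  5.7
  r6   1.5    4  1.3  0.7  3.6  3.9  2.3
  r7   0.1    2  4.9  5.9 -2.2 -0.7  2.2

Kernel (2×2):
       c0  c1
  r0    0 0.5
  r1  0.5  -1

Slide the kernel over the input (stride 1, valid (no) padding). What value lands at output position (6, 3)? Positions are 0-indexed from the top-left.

6.95

The receptive field on the input at this output position is [0.7 3.6 / 5.9 -2.2]. Elementwise product with the kernel and sum: 3.6·0.5 + 5.9·0.5 + -2.2·-1.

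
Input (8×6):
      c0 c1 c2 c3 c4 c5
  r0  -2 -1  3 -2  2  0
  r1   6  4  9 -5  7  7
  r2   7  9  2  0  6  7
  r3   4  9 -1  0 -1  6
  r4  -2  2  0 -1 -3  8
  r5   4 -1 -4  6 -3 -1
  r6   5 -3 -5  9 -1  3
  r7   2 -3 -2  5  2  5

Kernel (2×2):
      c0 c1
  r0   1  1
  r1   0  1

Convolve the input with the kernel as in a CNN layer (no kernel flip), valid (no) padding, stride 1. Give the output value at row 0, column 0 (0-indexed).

1

The receptive field on the input at this output position is [-2 -1 / 6 4]. Elementwise product with the kernel and sum: -2·1 + -1·1 + 4·1.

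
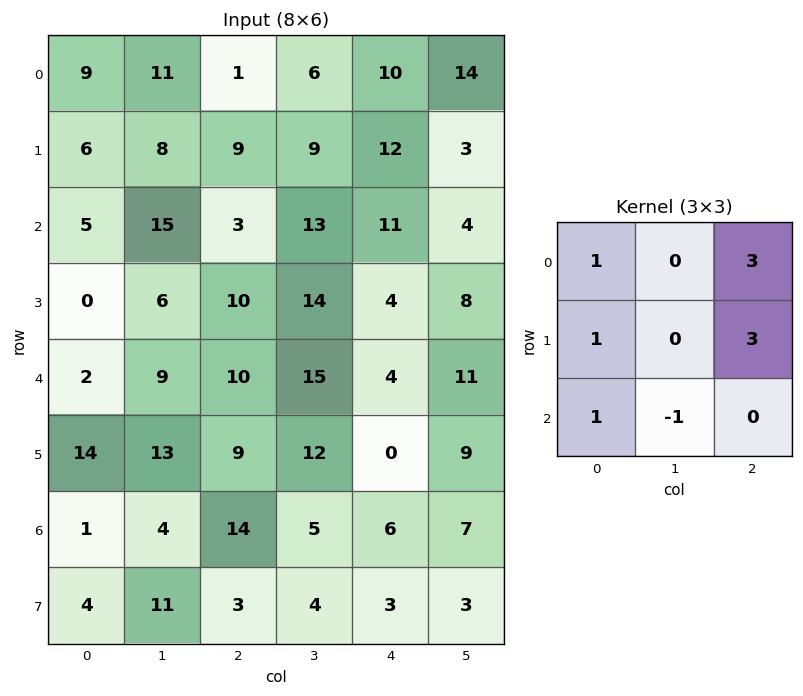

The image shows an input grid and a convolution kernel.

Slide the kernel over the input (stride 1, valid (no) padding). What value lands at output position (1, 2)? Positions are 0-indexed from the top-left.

77

The receptive field on the input at this output position is [9 9 12 / 3 13 11 / 10 14 4]. Elementwise product with the kernel and sum: 9·1 + 12·3 + 3·1 + 11·3 + 10·1 + 14·-1.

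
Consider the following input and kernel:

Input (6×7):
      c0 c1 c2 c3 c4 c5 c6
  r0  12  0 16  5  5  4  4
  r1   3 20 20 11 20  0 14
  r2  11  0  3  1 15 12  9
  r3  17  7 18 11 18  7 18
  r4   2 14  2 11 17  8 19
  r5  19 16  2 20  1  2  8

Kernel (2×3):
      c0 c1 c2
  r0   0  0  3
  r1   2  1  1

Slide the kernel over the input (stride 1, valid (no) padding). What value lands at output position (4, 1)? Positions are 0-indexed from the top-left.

87

The receptive field on the input at this output position is [14 2 11 / 16 2 20]. Elementwise product with the kernel and sum: 11·3 + 16·2 + 2·1 + 20·1.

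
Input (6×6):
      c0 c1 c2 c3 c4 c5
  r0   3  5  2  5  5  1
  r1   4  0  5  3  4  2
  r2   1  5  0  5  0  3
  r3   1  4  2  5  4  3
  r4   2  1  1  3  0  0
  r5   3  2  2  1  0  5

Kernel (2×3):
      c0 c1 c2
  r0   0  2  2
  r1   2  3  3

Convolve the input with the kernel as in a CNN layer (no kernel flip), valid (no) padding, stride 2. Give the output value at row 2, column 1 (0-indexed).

The receptive field on the input at this output position is [1 3 0 / 2 1 0]. Elementwise product with the kernel and sum: 3·2 + 0·2 + 2·2 + 1·3 + 0·3.

13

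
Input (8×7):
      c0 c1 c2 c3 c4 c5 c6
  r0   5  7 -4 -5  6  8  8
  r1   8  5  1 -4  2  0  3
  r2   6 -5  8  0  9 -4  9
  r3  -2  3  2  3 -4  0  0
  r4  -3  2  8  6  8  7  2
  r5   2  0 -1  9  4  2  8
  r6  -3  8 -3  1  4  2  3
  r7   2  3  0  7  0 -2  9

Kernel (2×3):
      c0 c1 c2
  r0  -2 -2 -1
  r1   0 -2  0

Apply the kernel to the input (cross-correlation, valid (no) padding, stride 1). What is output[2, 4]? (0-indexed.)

The receptive field on the input at this output position is [9 -4 9 / -4 0 0]. Elementwise product with the kernel and sum: 9·-2 + -4·-2 + 9·-1 + 0·-2.

-19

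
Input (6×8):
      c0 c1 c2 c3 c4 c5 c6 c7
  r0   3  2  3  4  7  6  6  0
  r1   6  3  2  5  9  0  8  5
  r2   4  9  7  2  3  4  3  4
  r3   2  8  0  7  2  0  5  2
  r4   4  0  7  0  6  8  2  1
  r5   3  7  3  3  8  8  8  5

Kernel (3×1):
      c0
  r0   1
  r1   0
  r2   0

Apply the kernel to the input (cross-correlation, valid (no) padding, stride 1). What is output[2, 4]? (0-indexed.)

3

The receptive field on the input at this output position is [3 / 2 / 6]. Elementwise product with the kernel and sum: 3·1.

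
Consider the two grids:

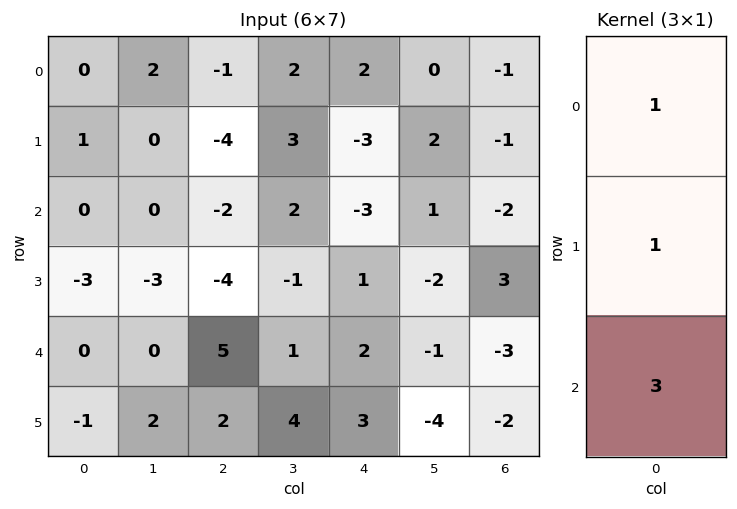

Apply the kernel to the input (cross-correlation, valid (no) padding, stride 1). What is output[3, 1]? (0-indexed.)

3

The receptive field on the input at this output position is [-3 / 0 / 2]. Elementwise product with the kernel and sum: -3·1 + 0·1 + 2·3.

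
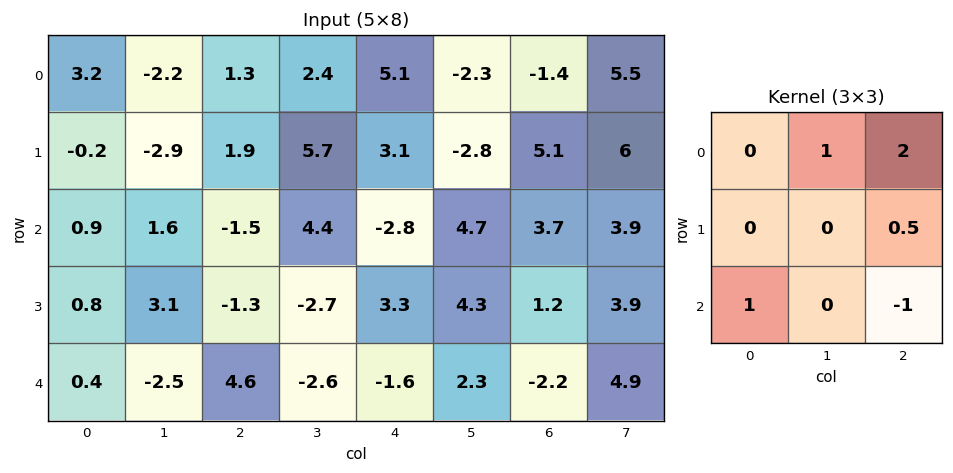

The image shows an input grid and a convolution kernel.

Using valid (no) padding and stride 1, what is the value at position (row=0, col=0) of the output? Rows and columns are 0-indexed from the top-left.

3.75

The receptive field on the input at this output position is [3.2 -2.2 1.3 / -0.2 -2.9 1.9 / 0.9 1.6 -1.5]. Elementwise product with the kernel and sum: -2.2·1 + 1.3·2 + 1.9·0.5 + 0.9·1 + -1.5·-1.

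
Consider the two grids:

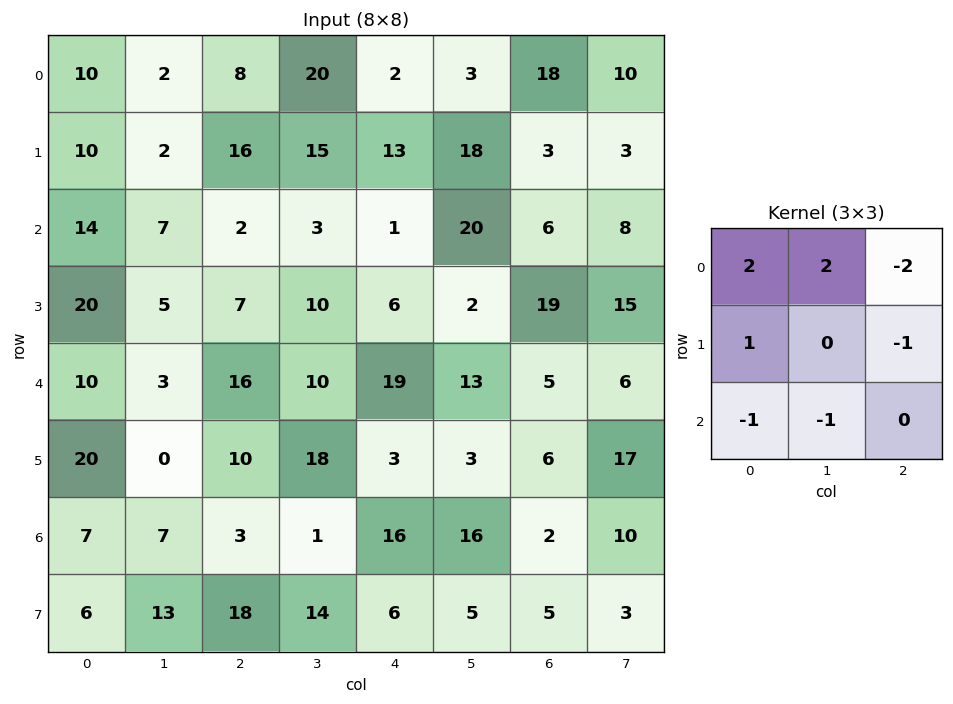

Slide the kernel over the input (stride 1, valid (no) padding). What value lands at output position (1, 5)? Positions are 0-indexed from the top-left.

The receptive field on the input at this output position is [18 3 3 / 20 6 8 / 2 19 15]. Elementwise product with the kernel and sum: 18·2 + 3·2 + 3·-2 + 20·1 + 8·-1 + 2·-1 + 19·-1.

27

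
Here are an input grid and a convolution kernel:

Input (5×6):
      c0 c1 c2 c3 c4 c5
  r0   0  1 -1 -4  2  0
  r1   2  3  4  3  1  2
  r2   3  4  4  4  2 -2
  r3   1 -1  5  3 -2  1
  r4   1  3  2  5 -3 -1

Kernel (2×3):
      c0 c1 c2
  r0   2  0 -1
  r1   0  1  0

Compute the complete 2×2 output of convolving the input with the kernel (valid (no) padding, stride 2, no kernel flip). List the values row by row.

Output[0,0]: The receptive field on the input at this output position is [0 1 -1 / 2 3 4]. Elementwise product with the kernel and sum: 0·2 + -1·-1 + 3·1.

4 -1
1 9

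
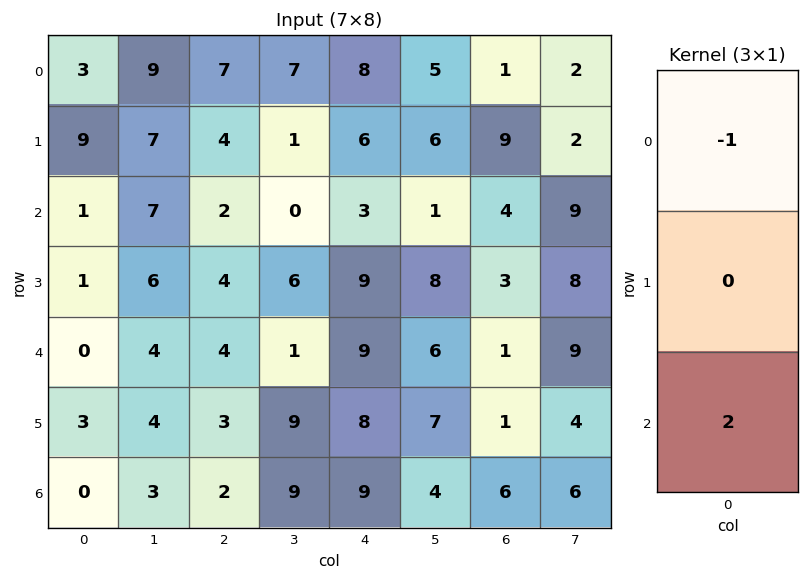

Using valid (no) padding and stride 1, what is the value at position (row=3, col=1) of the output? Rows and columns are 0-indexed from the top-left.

The receptive field on the input at this output position is [6 / 4 / 4]. Elementwise product with the kernel and sum: 6·-1 + 4·2.

2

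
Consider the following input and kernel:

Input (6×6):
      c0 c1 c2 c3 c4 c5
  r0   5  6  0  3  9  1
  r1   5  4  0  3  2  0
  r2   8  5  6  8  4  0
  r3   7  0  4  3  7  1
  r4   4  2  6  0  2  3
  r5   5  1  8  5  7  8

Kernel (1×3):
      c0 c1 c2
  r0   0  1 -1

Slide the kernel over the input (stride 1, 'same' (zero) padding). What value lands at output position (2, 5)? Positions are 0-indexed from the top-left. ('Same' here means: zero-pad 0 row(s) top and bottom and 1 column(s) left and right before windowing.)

The receptive field on the zero-padded input at this output position is [4 0 0]. Elementwise product with the kernel and sum: 0·1 + 0·-1.

0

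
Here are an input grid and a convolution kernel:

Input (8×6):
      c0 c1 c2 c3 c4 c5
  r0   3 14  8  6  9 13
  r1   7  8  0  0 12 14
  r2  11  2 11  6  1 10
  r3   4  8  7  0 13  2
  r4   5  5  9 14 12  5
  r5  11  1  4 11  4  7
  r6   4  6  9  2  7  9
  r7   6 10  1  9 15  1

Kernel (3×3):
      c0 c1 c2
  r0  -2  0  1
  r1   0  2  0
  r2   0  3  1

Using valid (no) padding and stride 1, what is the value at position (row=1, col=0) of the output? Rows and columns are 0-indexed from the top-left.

The receptive field on the input at this output position is [7 8 0 / 11 2 11 / 4 8 7]. Elementwise product with the kernel and sum: 7·-2 + 0·1 + 2·2 + 8·3 + 7·1.

21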